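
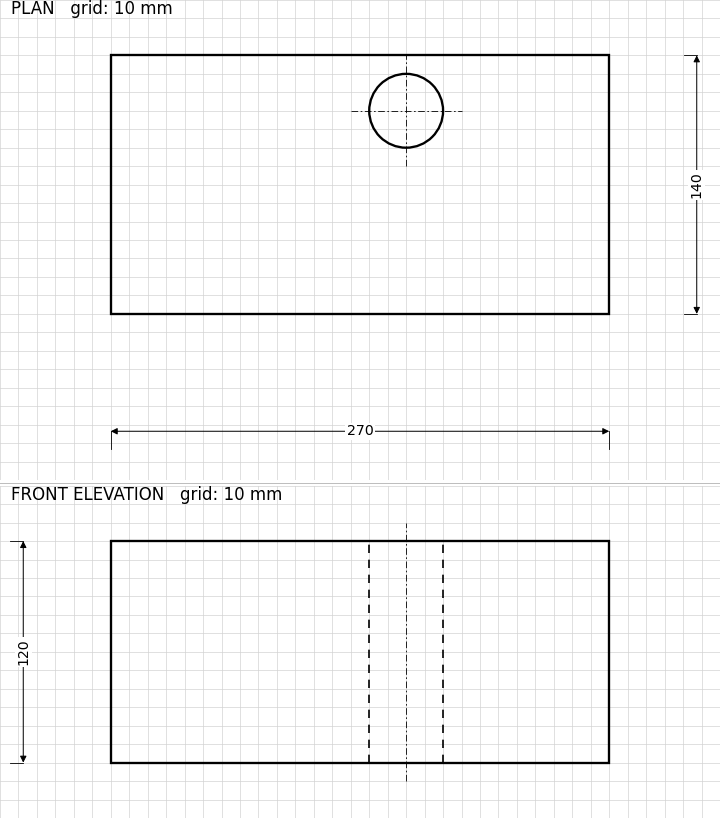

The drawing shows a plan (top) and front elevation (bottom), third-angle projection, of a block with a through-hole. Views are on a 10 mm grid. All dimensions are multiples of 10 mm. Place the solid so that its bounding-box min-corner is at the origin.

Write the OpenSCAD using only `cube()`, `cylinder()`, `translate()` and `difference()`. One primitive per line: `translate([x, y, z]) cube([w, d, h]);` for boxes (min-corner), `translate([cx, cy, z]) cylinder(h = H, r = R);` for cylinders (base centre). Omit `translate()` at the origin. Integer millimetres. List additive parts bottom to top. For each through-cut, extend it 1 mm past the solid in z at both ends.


difference() {
  cube([270, 140, 120]);
  translate([160, 110, -1]) cylinder(h = 122, r = 20);
}


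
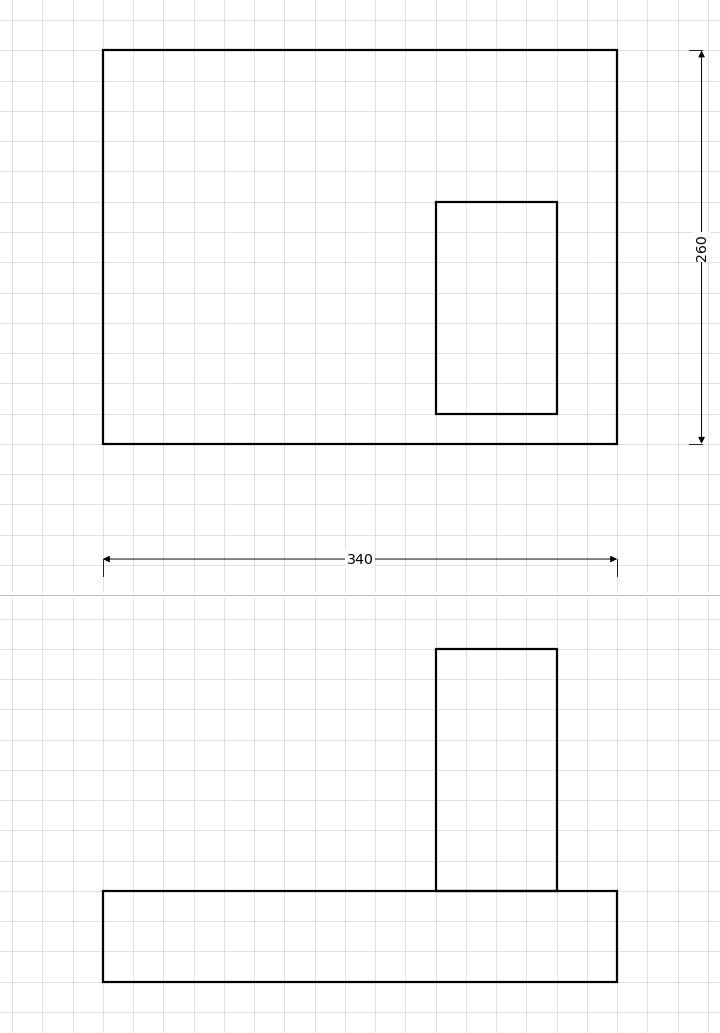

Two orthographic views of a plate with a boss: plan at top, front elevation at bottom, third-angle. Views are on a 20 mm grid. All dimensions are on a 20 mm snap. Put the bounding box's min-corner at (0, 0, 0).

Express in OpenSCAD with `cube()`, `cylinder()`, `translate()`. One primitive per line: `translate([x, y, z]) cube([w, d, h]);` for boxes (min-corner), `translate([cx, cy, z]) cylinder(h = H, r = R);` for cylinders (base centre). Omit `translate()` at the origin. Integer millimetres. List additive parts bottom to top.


cube([340, 260, 60]);
translate([220, 20, 60]) cube([80, 140, 160]);


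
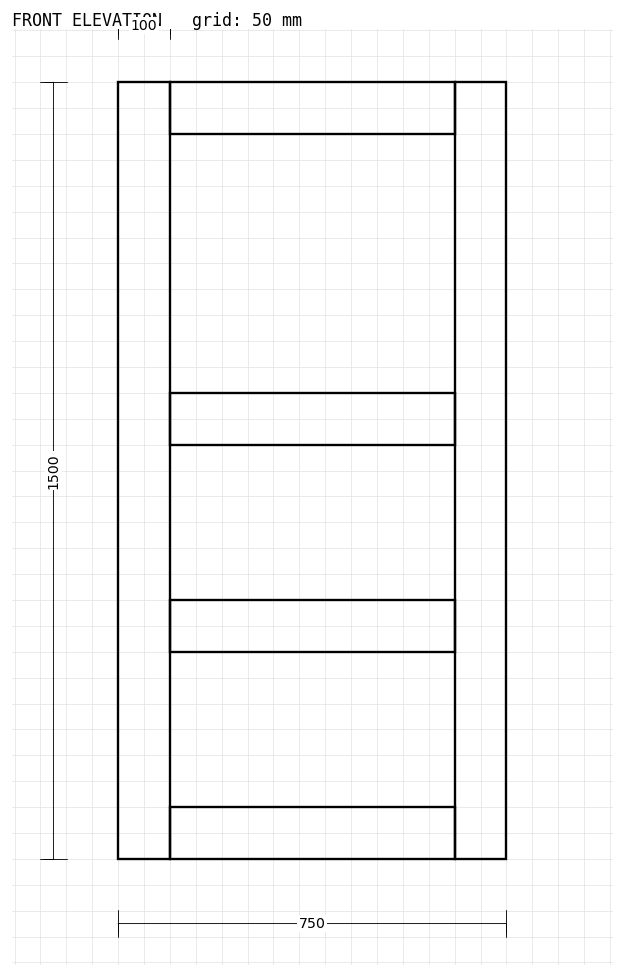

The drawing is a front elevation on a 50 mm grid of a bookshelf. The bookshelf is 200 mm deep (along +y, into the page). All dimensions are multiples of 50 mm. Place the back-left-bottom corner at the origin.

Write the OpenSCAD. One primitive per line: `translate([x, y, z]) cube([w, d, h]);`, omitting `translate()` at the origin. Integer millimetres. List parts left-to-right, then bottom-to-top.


cube([100, 200, 1500]);
translate([100, 0, 0]) cube([550, 200, 100]);
translate([100, 0, 400]) cube([550, 200, 100]);
translate([100, 0, 800]) cube([550, 200, 100]);
translate([100, 0, 1400]) cube([550, 200, 100]);
translate([650, 0, 0]) cube([100, 200, 1500]);


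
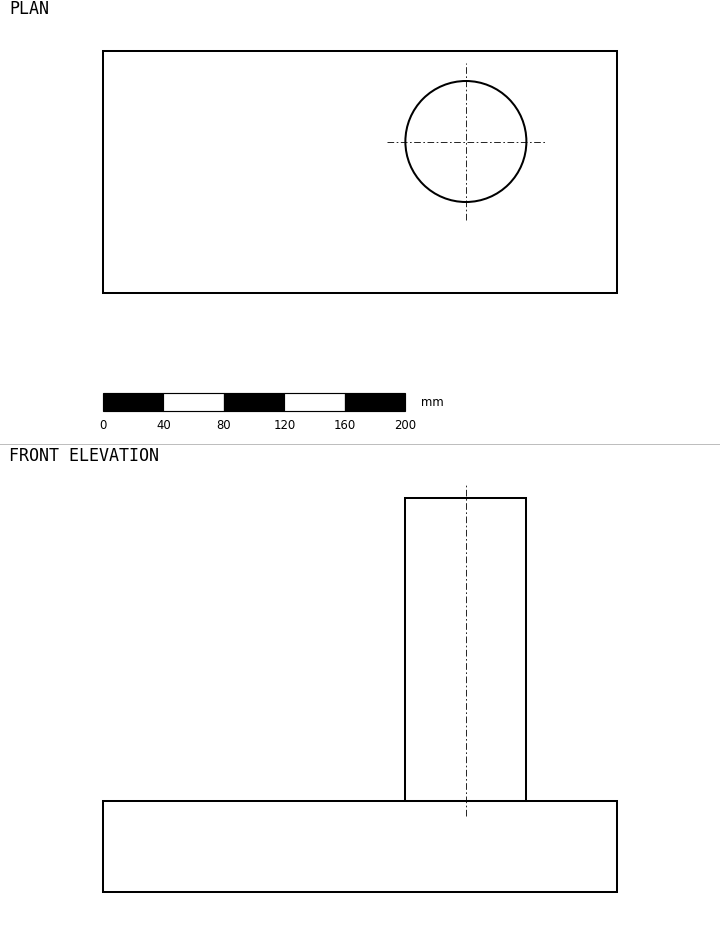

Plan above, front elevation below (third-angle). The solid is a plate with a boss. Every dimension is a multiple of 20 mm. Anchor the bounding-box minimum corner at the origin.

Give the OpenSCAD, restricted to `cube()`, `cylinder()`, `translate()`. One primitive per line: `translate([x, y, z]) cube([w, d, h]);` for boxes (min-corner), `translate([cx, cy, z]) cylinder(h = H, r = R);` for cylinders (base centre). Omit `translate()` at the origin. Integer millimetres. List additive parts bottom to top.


cube([340, 160, 60]);
translate([240, 100, 60]) cylinder(h = 200, r = 40);


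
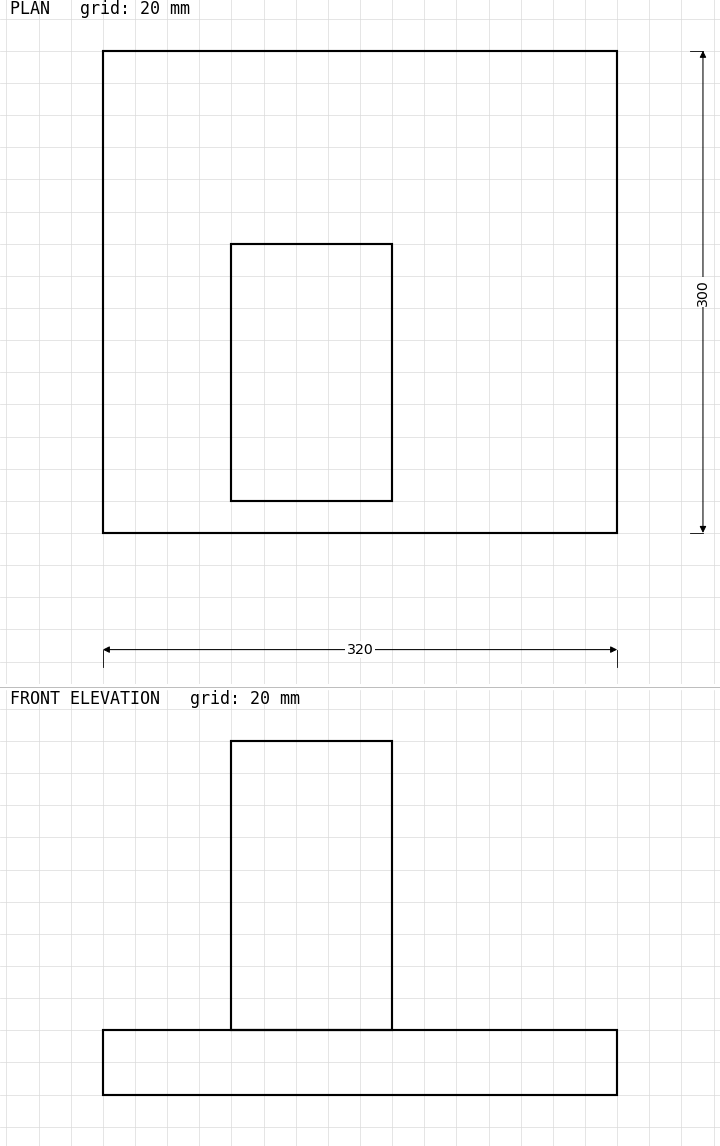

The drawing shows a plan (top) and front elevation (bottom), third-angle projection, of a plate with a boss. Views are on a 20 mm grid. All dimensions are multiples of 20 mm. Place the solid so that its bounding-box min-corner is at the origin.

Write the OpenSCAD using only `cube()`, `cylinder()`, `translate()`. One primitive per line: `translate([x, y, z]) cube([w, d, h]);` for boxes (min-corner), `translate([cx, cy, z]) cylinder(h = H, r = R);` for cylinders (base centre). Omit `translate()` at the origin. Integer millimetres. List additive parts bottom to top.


cube([320, 300, 40]);
translate([80, 20, 40]) cube([100, 160, 180]);


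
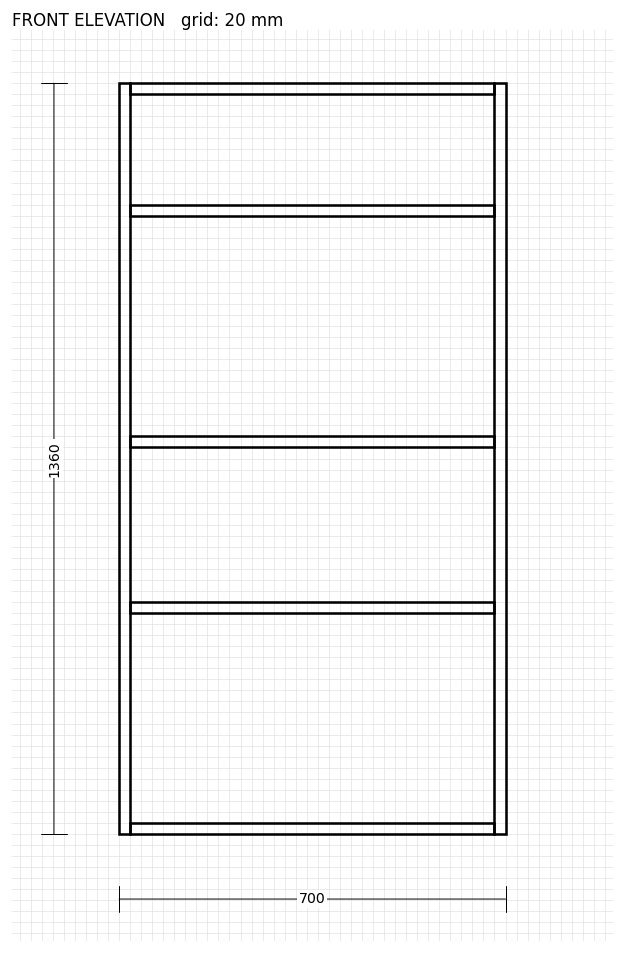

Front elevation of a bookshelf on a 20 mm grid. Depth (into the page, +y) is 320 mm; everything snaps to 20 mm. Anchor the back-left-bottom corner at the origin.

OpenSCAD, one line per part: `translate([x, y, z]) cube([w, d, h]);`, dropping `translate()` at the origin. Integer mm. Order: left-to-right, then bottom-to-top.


cube([20, 320, 1360]);
translate([20, 0, 0]) cube([660, 320, 20]);
translate([20, 0, 400]) cube([660, 320, 20]);
translate([20, 0, 700]) cube([660, 320, 20]);
translate([20, 0, 1120]) cube([660, 320, 20]);
translate([20, 0, 1340]) cube([660, 320, 20]);
translate([680, 0, 0]) cube([20, 320, 1360]);


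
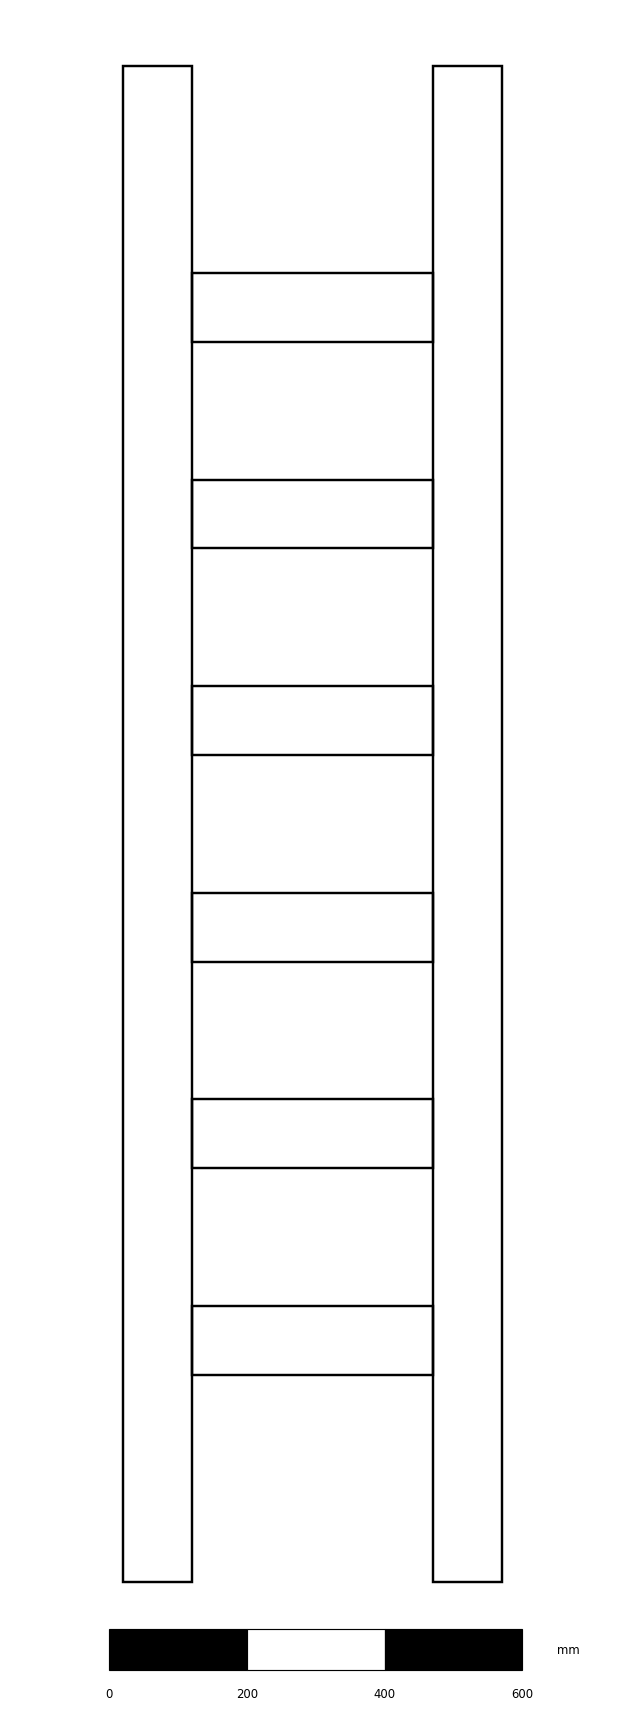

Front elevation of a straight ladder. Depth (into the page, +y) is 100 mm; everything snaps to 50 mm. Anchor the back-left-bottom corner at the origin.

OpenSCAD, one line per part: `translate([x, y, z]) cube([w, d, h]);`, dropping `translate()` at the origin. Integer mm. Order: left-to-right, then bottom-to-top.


cube([100, 100, 2200]);
translate([100, 0, 300]) cube([350, 100, 100]);
translate([100, 0, 600]) cube([350, 100, 100]);
translate([100, 0, 900]) cube([350, 100, 100]);
translate([100, 0, 1200]) cube([350, 100, 100]);
translate([100, 0, 1500]) cube([350, 100, 100]);
translate([100, 0, 1800]) cube([350, 100, 100]);
translate([450, 0, 0]) cube([100, 100, 2200]);


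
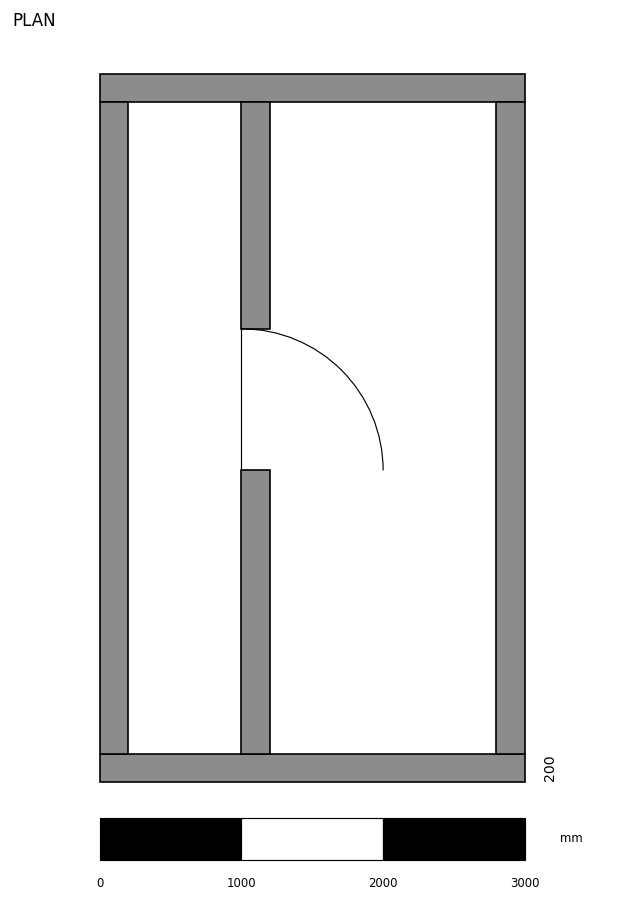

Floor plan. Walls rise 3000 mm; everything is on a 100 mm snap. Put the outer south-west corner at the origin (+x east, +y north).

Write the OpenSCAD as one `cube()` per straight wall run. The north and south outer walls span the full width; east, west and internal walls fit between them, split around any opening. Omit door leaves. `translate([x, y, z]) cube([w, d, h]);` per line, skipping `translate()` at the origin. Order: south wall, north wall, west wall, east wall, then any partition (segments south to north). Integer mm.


cube([3000, 200, 3000]);
translate([0, 4800, 0]) cube([3000, 200, 3000]);
translate([0, 200, 0]) cube([200, 4600, 3000]);
translate([2800, 200, 0]) cube([200, 4600, 3000]);
translate([1000, 200, 0]) cube([200, 2000, 3000]);
translate([1000, 3200, 0]) cube([200, 1600, 3000]);


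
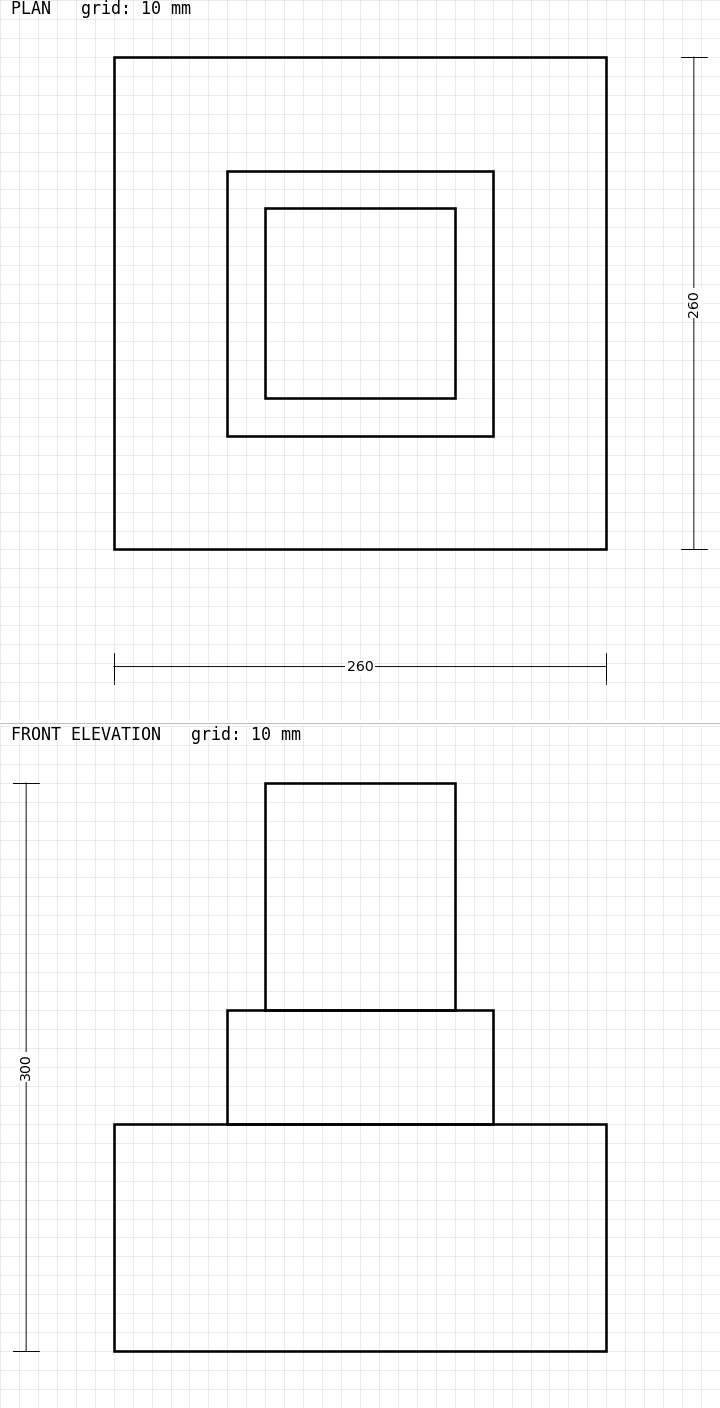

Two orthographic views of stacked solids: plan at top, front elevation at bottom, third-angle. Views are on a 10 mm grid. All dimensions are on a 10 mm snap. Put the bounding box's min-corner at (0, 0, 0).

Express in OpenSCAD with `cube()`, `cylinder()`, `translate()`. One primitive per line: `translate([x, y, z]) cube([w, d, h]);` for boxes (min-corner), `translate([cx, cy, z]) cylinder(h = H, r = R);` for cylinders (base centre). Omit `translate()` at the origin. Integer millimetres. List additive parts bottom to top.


cube([260, 260, 120]);
translate([60, 60, 120]) cube([140, 140, 60]);
translate([80, 80, 180]) cube([100, 100, 120]);


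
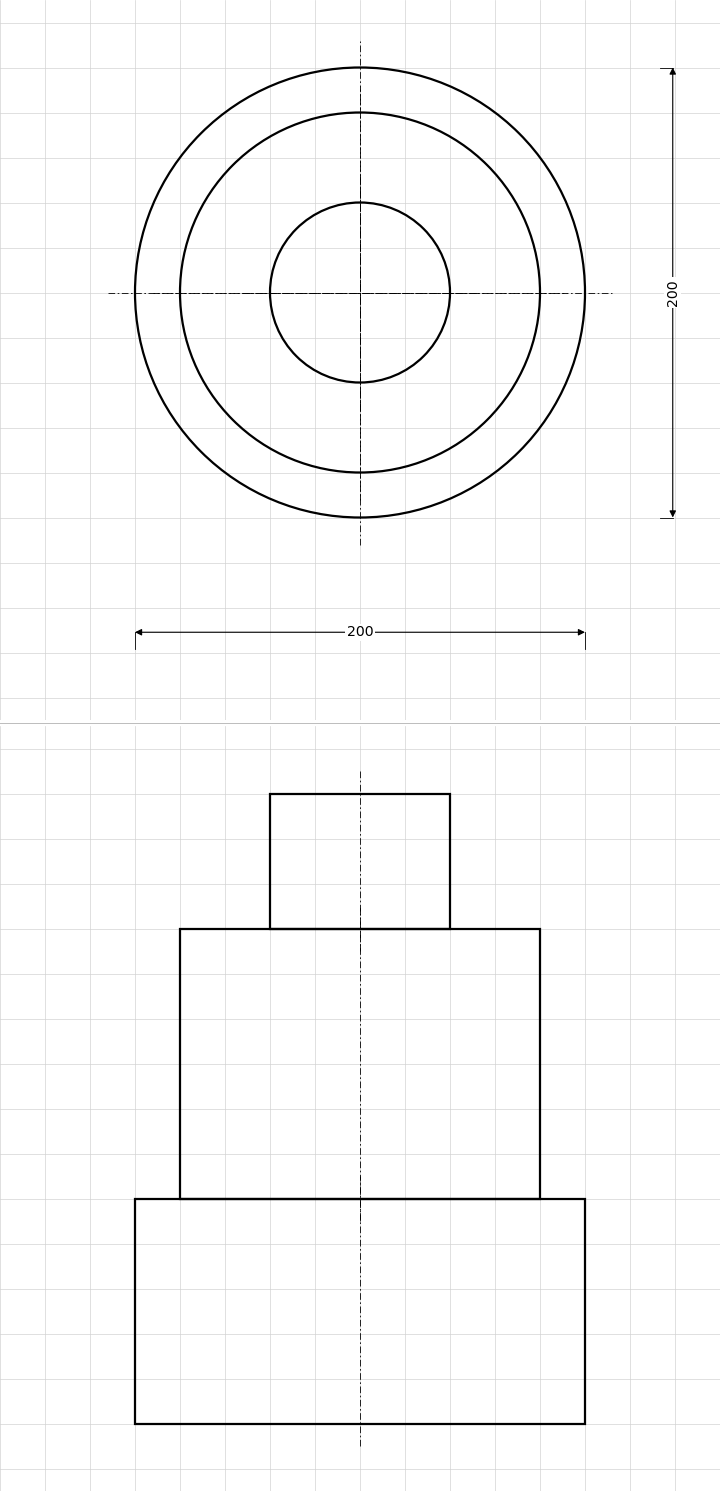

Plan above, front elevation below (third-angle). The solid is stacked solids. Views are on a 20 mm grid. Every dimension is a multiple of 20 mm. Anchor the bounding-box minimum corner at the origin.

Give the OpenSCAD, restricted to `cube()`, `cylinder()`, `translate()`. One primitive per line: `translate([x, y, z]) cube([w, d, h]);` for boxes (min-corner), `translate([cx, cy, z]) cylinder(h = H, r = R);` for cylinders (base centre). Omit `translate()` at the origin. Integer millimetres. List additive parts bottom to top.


translate([100, 100, 0]) cylinder(h = 100, r = 100);
translate([100, 100, 100]) cylinder(h = 120, r = 80);
translate([100, 100, 220]) cylinder(h = 60, r = 40);


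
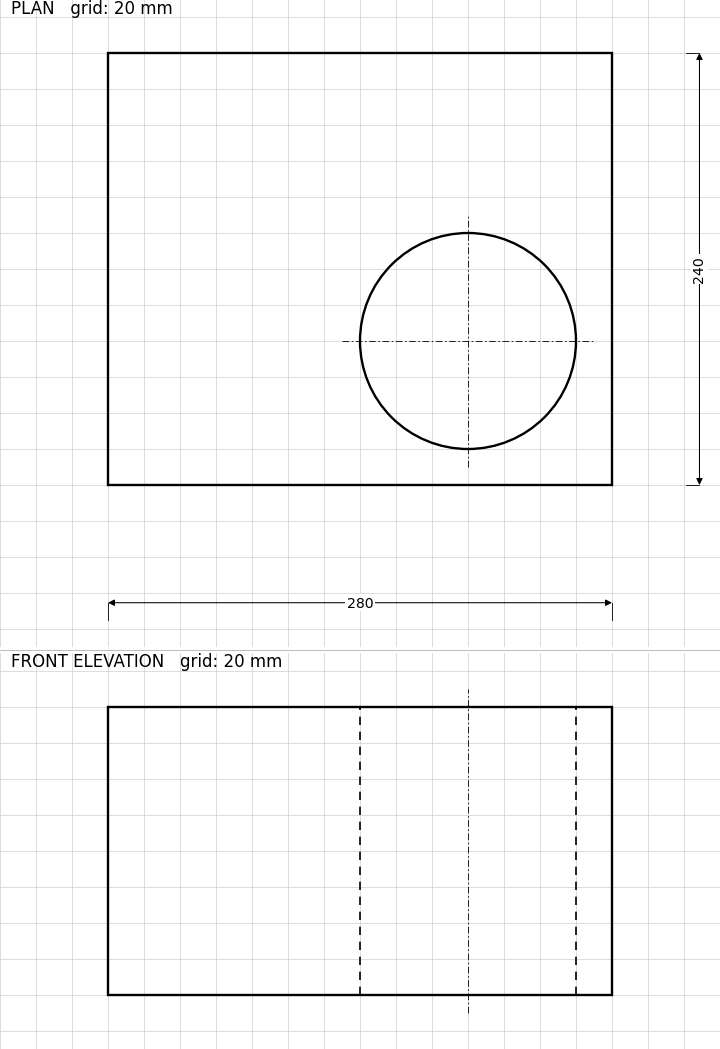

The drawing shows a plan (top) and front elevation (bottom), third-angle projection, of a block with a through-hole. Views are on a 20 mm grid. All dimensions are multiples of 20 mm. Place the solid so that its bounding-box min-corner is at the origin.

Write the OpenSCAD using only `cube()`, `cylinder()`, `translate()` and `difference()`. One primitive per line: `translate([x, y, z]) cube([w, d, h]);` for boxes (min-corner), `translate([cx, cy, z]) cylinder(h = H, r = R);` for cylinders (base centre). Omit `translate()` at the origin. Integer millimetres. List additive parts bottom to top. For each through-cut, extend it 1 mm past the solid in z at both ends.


difference() {
  cube([280, 240, 160]);
  translate([200, 80, -1]) cylinder(h = 162, r = 60);
}


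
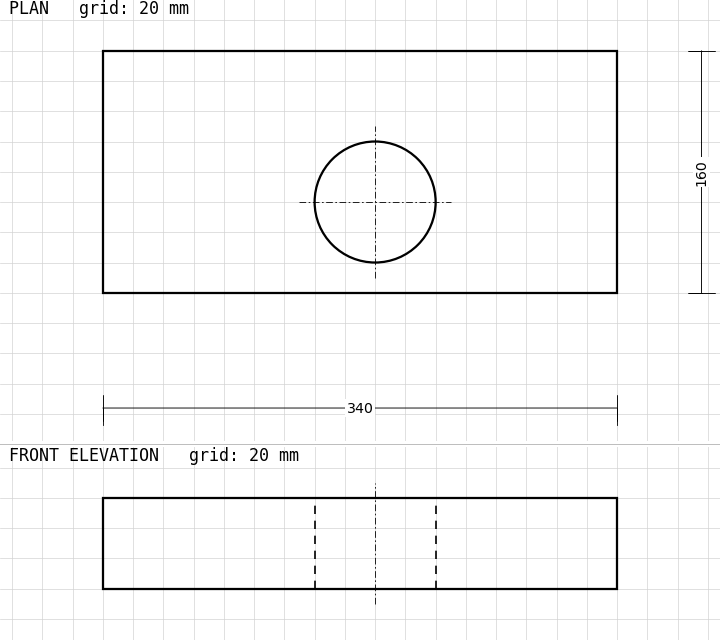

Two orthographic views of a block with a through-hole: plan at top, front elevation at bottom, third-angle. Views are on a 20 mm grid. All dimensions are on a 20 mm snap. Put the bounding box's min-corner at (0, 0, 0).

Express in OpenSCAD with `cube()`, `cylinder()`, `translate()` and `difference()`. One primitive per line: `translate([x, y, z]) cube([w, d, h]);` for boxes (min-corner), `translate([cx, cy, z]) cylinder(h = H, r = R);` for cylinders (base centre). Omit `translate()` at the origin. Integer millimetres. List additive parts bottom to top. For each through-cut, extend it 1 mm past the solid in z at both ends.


difference() {
  cube([340, 160, 60]);
  translate([180, 60, -1]) cylinder(h = 62, r = 40);
}


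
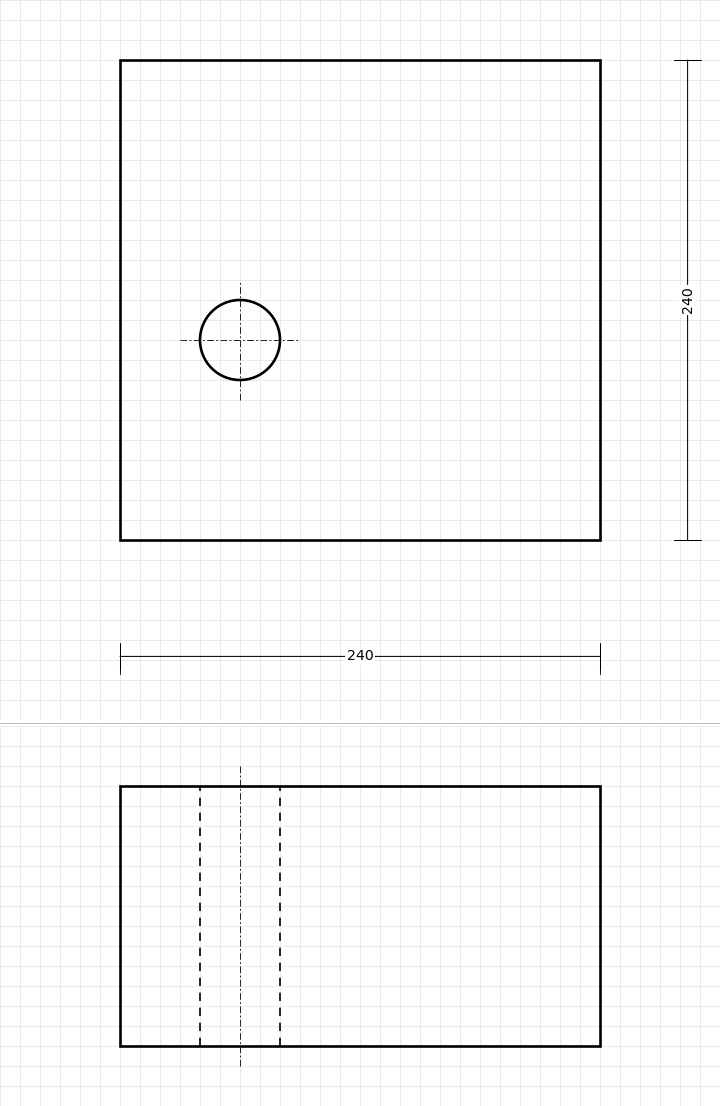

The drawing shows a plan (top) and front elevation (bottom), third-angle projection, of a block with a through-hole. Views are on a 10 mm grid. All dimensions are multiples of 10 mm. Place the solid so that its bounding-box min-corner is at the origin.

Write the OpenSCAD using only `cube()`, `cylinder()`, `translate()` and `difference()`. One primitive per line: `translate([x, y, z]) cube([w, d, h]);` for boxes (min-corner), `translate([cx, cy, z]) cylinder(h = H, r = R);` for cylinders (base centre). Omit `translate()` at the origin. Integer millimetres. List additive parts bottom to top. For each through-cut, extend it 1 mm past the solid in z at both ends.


difference() {
  cube([240, 240, 130]);
  translate([60, 100, -1]) cylinder(h = 132, r = 20);
}


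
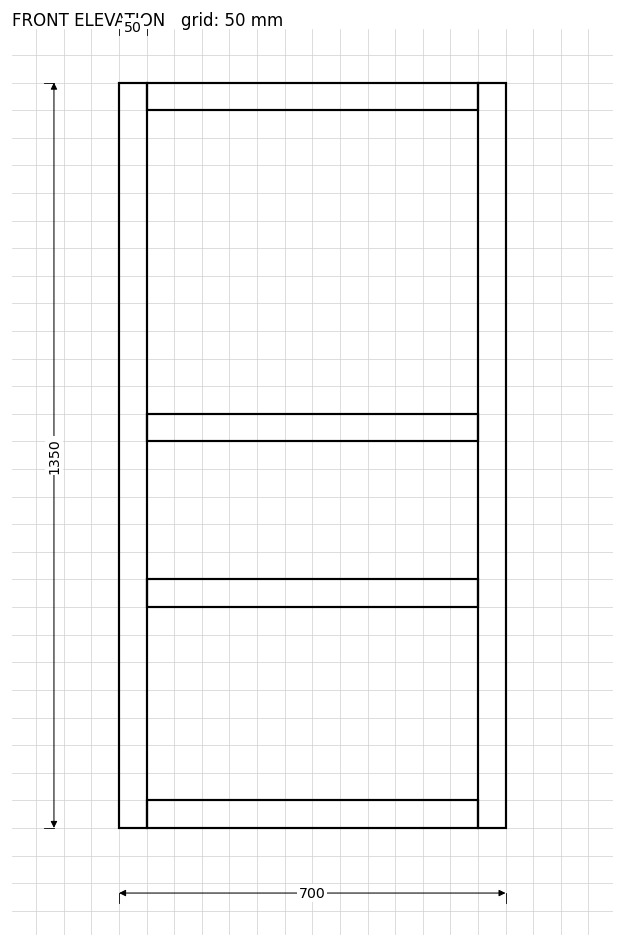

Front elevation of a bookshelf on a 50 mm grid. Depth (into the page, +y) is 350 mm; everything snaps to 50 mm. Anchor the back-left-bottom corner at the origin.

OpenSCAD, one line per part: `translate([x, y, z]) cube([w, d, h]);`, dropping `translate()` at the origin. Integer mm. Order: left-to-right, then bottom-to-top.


cube([50, 350, 1350]);
translate([50, 0, 0]) cube([600, 350, 50]);
translate([50, 0, 400]) cube([600, 350, 50]);
translate([50, 0, 700]) cube([600, 350, 50]);
translate([50, 0, 1300]) cube([600, 350, 50]);
translate([650, 0, 0]) cube([50, 350, 1350]);


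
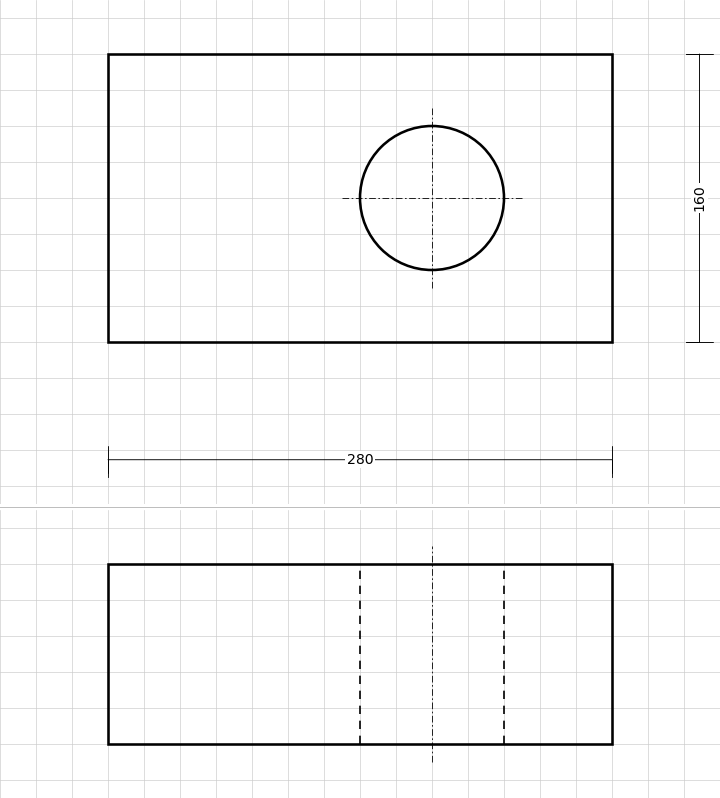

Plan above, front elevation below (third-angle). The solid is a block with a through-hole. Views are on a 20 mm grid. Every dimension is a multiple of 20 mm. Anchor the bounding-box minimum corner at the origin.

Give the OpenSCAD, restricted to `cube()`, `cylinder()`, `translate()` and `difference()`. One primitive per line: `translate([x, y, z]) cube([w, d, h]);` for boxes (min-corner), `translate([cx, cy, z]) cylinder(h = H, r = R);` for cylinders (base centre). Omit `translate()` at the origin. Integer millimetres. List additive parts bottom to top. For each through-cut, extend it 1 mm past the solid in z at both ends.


difference() {
  cube([280, 160, 100]);
  translate([180, 80, -1]) cylinder(h = 102, r = 40);
}


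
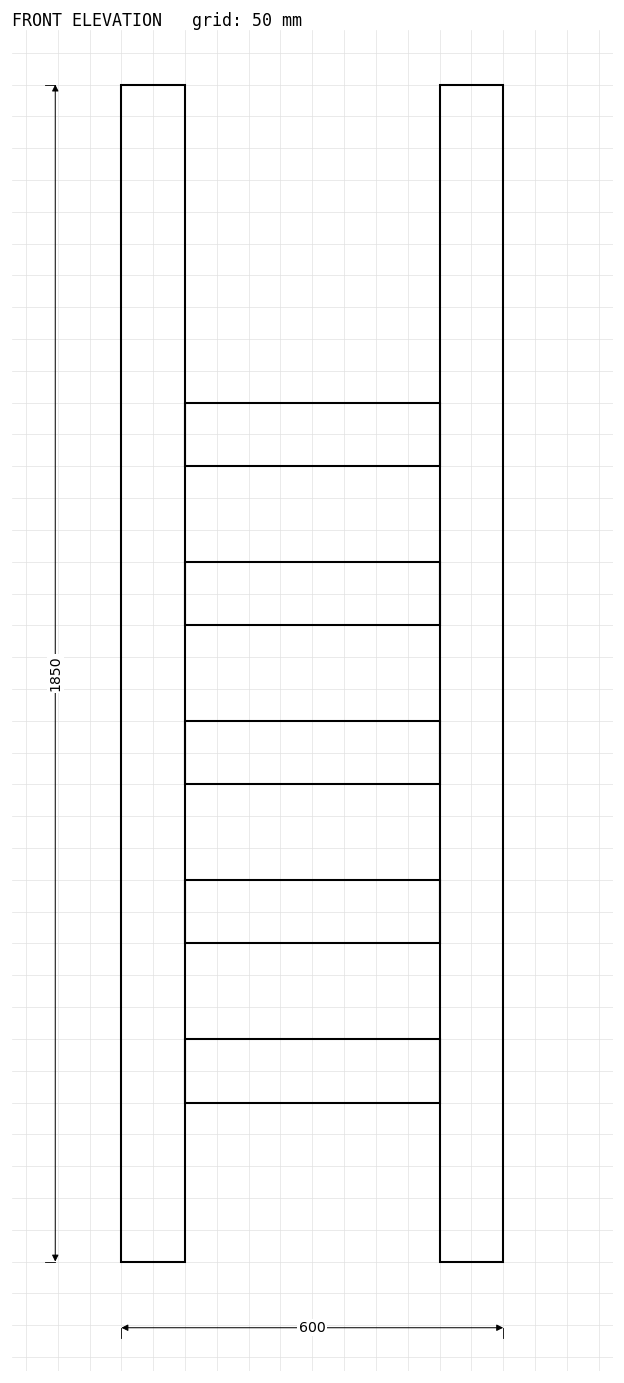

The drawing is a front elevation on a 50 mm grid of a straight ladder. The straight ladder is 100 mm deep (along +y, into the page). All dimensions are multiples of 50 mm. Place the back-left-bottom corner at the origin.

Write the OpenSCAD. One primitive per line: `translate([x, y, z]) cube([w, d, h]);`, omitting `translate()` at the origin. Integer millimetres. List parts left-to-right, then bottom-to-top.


cube([100, 100, 1850]);
translate([100, 0, 250]) cube([400, 100, 100]);
translate([100, 0, 500]) cube([400, 100, 100]);
translate([100, 0, 750]) cube([400, 100, 100]);
translate([100, 0, 1000]) cube([400, 100, 100]);
translate([100, 0, 1250]) cube([400, 100, 100]);
translate([500, 0, 0]) cube([100, 100, 1850]);


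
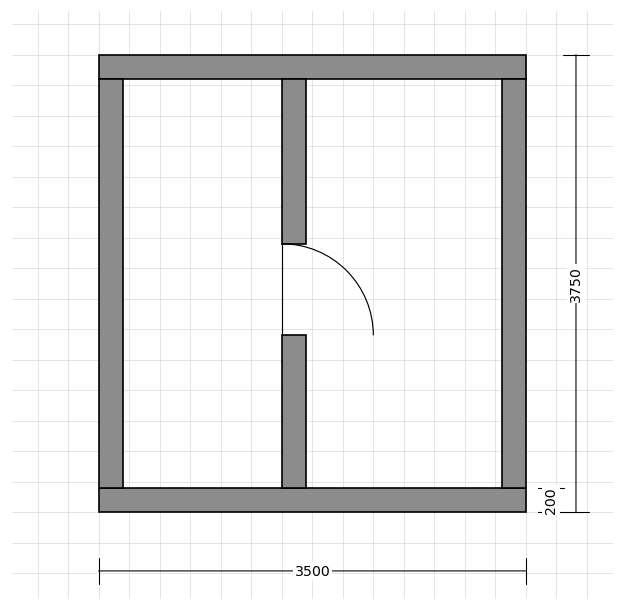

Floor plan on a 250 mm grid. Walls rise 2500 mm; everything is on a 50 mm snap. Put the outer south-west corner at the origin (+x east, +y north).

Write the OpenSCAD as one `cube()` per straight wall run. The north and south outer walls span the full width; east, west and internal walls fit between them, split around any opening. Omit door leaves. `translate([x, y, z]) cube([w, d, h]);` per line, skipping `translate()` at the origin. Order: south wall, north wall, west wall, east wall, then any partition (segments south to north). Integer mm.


cube([3500, 200, 2500]);
translate([0, 3550, 0]) cube([3500, 200, 2500]);
translate([0, 200, 0]) cube([200, 3350, 2500]);
translate([3300, 200, 0]) cube([200, 3350, 2500]);
translate([1500, 200, 0]) cube([200, 1250, 2500]);
translate([1500, 2200, 0]) cube([200, 1350, 2500]);


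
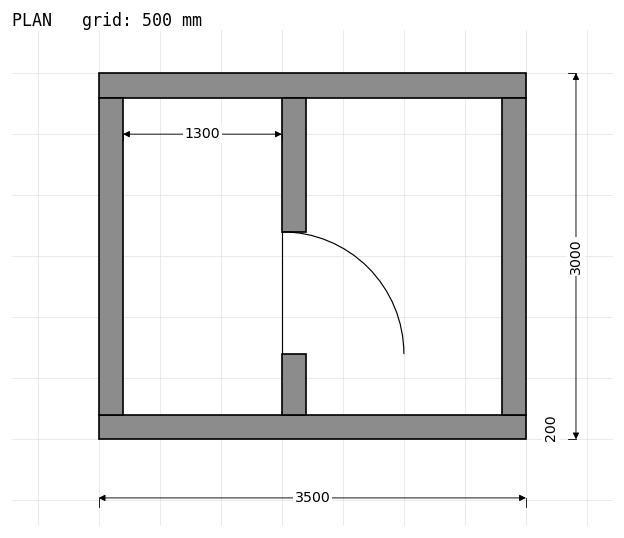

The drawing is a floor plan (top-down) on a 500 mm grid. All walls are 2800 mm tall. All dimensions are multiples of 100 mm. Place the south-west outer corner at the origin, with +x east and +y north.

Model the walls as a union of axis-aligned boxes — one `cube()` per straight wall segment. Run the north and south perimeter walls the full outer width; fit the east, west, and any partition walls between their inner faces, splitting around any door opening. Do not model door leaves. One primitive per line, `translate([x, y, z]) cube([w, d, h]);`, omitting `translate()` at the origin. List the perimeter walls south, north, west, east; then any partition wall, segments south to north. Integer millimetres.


cube([3500, 200, 2800]);
translate([0, 2800, 0]) cube([3500, 200, 2800]);
translate([0, 200, 0]) cube([200, 2600, 2800]);
translate([3300, 200, 0]) cube([200, 2600, 2800]);
translate([1500, 200, 0]) cube([200, 500, 2800]);
translate([1500, 1700, 0]) cube([200, 1100, 2800]);


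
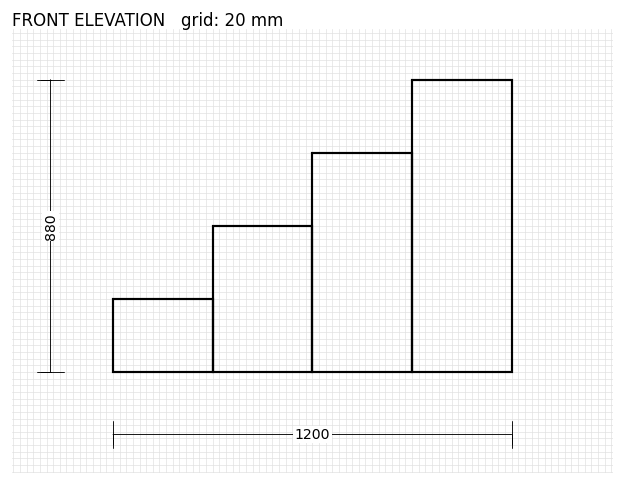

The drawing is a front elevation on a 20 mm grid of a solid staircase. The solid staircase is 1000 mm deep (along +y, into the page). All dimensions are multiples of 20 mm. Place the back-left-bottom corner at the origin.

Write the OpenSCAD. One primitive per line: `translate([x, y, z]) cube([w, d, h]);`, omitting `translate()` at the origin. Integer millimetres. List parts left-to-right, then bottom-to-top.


cube([300, 1000, 220]);
translate([300, 0, 0]) cube([300, 1000, 440]);
translate([600, 0, 0]) cube([300, 1000, 660]);
translate([900, 0, 0]) cube([300, 1000, 880]);


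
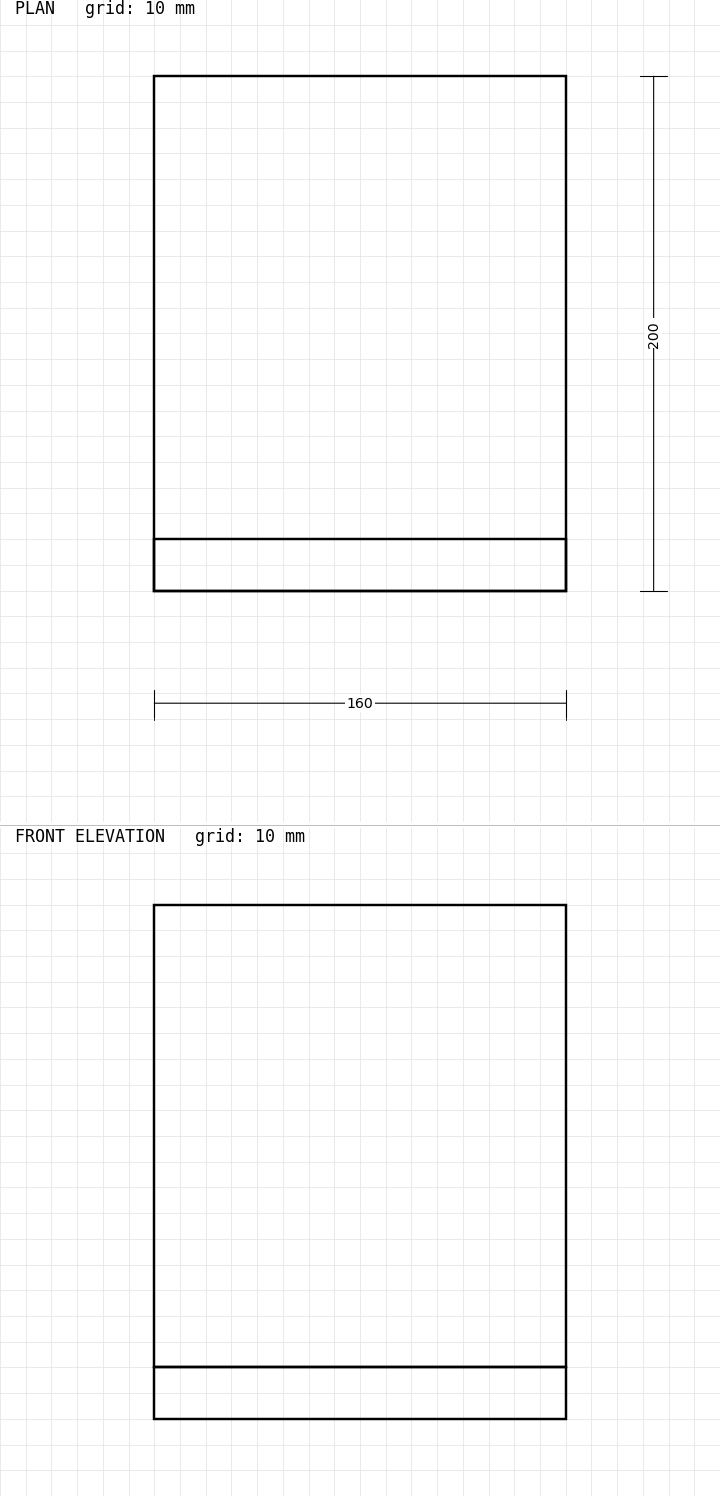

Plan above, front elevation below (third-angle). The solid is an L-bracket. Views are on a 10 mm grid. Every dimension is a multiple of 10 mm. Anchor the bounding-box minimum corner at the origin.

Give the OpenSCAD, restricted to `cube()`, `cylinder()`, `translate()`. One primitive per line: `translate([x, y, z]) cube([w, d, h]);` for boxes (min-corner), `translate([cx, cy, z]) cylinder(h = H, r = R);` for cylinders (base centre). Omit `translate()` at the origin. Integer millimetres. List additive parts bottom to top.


cube([160, 200, 20]);
translate([0, 0, 20]) cube([160, 20, 180]);


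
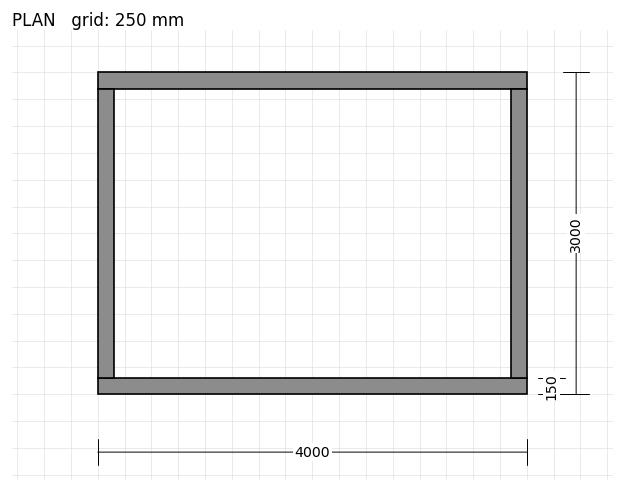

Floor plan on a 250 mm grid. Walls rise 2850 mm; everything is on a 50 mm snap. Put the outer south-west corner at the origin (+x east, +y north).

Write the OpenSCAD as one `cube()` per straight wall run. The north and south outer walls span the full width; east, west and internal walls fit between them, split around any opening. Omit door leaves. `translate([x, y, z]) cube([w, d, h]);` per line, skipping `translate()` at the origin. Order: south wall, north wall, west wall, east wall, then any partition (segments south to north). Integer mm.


cube([4000, 150, 2850]);
translate([0, 2850, 0]) cube([4000, 150, 2850]);
translate([0, 150, 0]) cube([150, 2700, 2850]);
translate([3850, 150, 0]) cube([150, 2700, 2850]);


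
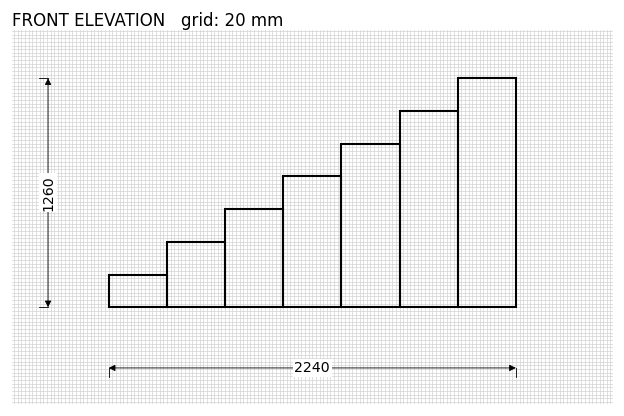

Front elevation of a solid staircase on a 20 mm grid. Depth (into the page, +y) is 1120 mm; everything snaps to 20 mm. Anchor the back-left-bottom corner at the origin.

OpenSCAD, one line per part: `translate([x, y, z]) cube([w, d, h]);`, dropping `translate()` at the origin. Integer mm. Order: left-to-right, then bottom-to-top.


cube([320, 1120, 180]);
translate([320, 0, 0]) cube([320, 1120, 360]);
translate([640, 0, 0]) cube([320, 1120, 540]);
translate([960, 0, 0]) cube([320, 1120, 720]);
translate([1280, 0, 0]) cube([320, 1120, 900]);
translate([1600, 0, 0]) cube([320, 1120, 1080]);
translate([1920, 0, 0]) cube([320, 1120, 1260]);


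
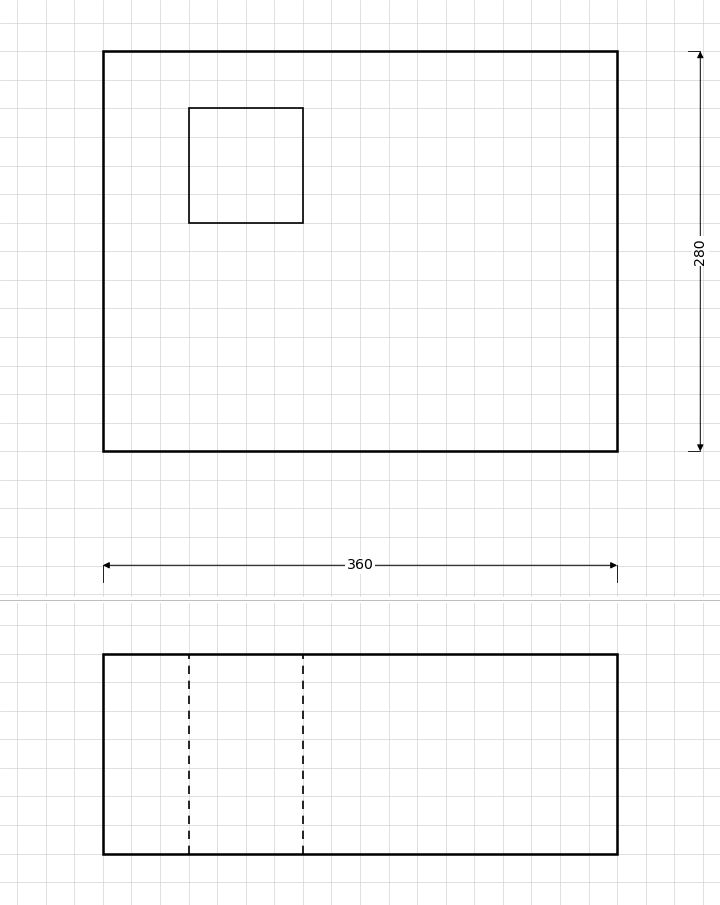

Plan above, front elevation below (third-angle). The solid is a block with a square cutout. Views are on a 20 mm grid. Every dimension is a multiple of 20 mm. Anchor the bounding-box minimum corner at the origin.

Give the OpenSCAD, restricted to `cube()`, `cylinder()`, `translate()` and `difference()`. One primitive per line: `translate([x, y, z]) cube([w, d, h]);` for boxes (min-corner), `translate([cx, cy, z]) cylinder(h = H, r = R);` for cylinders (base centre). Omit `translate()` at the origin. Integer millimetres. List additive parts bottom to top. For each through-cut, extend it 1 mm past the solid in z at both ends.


difference() {
  cube([360, 280, 140]);
  translate([60, 160, -1]) cube([80, 80, 142]);
}


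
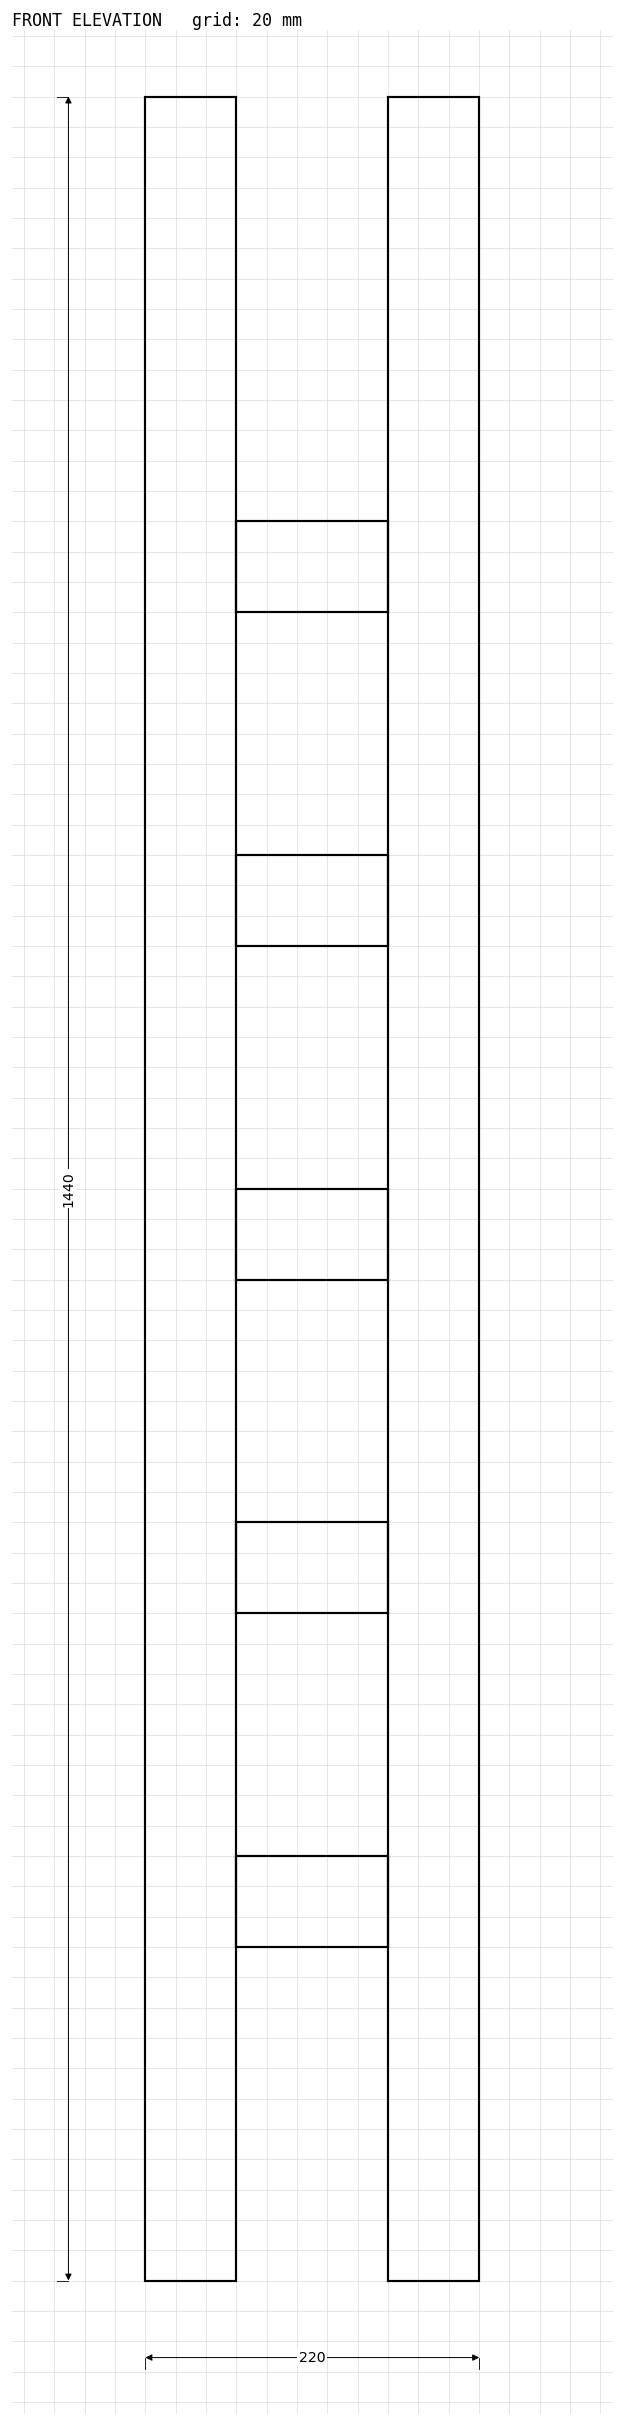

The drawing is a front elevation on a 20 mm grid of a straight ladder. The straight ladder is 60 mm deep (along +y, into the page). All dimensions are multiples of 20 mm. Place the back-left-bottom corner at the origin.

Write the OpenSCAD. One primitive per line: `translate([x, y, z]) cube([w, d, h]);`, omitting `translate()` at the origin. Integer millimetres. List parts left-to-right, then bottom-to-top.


cube([60, 60, 1440]);
translate([60, 0, 220]) cube([100, 60, 60]);
translate([60, 0, 440]) cube([100, 60, 60]);
translate([60, 0, 660]) cube([100, 60, 60]);
translate([60, 0, 880]) cube([100, 60, 60]);
translate([60, 0, 1100]) cube([100, 60, 60]);
translate([160, 0, 0]) cube([60, 60, 1440]);


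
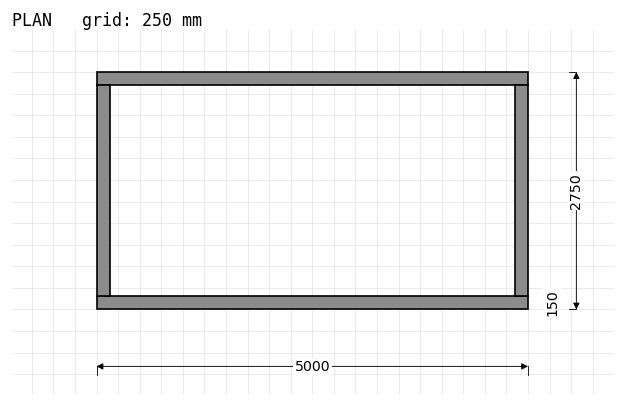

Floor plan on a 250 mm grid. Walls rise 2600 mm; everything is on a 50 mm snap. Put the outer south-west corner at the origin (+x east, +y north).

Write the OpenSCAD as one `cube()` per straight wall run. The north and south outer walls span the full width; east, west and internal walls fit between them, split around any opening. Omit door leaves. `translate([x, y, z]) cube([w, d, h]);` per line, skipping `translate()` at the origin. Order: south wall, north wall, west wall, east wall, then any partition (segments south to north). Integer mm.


cube([5000, 150, 2600]);
translate([0, 2600, 0]) cube([5000, 150, 2600]);
translate([0, 150, 0]) cube([150, 2450, 2600]);
translate([4850, 150, 0]) cube([150, 2450, 2600]);


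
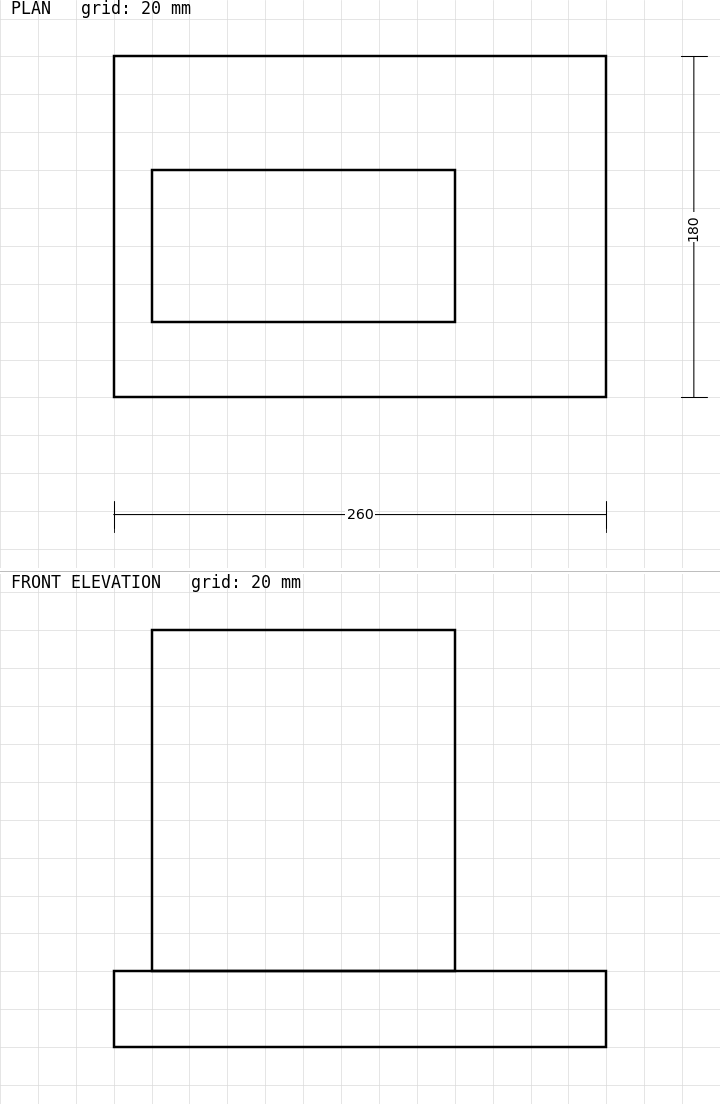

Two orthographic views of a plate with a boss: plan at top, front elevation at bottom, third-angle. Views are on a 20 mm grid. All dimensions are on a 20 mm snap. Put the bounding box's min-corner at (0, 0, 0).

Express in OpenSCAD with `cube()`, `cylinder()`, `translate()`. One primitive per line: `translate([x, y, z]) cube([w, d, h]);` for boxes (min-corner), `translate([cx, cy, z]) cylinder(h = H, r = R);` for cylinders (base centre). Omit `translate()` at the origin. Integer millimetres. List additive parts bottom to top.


cube([260, 180, 40]);
translate([20, 40, 40]) cube([160, 80, 180]);


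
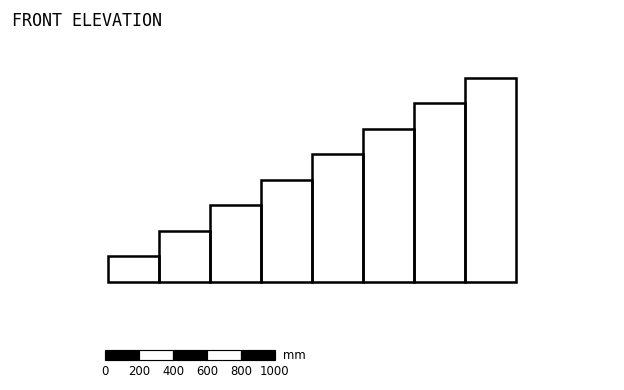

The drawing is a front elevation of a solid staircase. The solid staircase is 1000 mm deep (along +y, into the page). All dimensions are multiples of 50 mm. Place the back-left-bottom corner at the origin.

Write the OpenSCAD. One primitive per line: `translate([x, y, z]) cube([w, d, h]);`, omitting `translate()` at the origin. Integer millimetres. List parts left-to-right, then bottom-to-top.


cube([300, 1000, 150]);
translate([300, 0, 0]) cube([300, 1000, 300]);
translate([600, 0, 0]) cube([300, 1000, 450]);
translate([900, 0, 0]) cube([300, 1000, 600]);
translate([1200, 0, 0]) cube([300, 1000, 750]);
translate([1500, 0, 0]) cube([300, 1000, 900]);
translate([1800, 0, 0]) cube([300, 1000, 1050]);
translate([2100, 0, 0]) cube([300, 1000, 1200]);


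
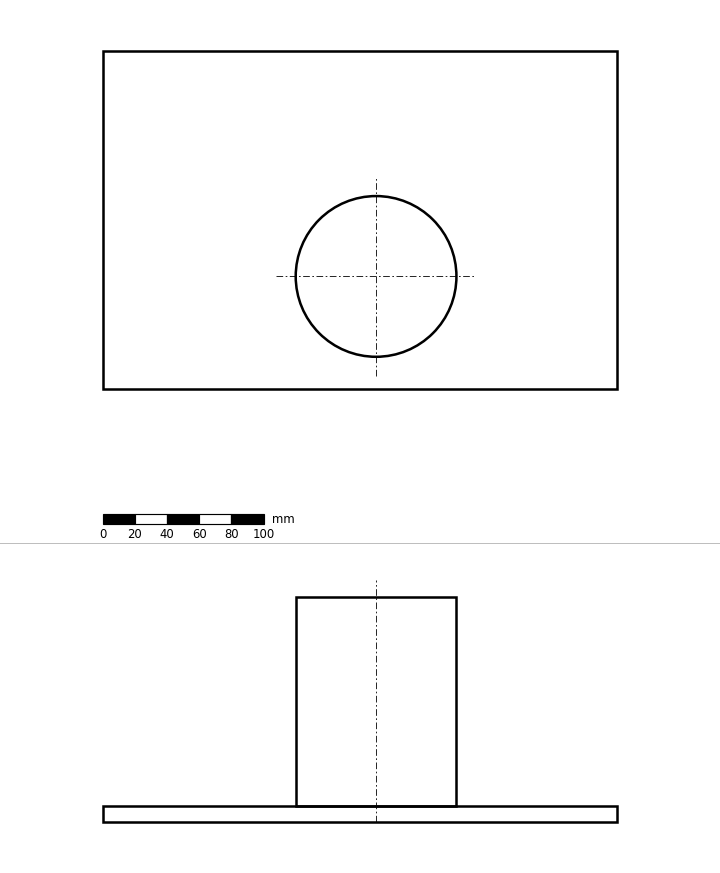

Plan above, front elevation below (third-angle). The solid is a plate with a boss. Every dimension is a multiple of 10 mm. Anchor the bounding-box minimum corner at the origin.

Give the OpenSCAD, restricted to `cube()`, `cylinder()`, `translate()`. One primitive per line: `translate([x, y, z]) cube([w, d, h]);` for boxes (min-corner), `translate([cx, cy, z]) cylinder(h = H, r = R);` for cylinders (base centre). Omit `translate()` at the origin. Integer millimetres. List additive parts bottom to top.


cube([320, 210, 10]);
translate([170, 70, 10]) cylinder(h = 130, r = 50);


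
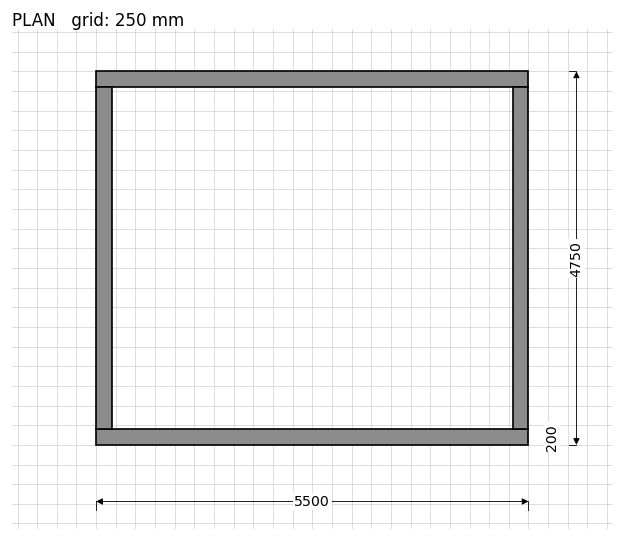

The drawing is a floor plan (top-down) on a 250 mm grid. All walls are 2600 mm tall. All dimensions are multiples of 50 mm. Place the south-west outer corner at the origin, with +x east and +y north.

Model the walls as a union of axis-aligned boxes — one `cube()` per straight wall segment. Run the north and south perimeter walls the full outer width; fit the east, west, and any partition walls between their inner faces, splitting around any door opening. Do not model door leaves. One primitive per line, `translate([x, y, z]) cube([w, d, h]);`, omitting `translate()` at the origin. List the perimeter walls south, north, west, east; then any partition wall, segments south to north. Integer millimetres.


cube([5500, 200, 2600]);
translate([0, 4550, 0]) cube([5500, 200, 2600]);
translate([0, 200, 0]) cube([200, 4350, 2600]);
translate([5300, 200, 0]) cube([200, 4350, 2600]);


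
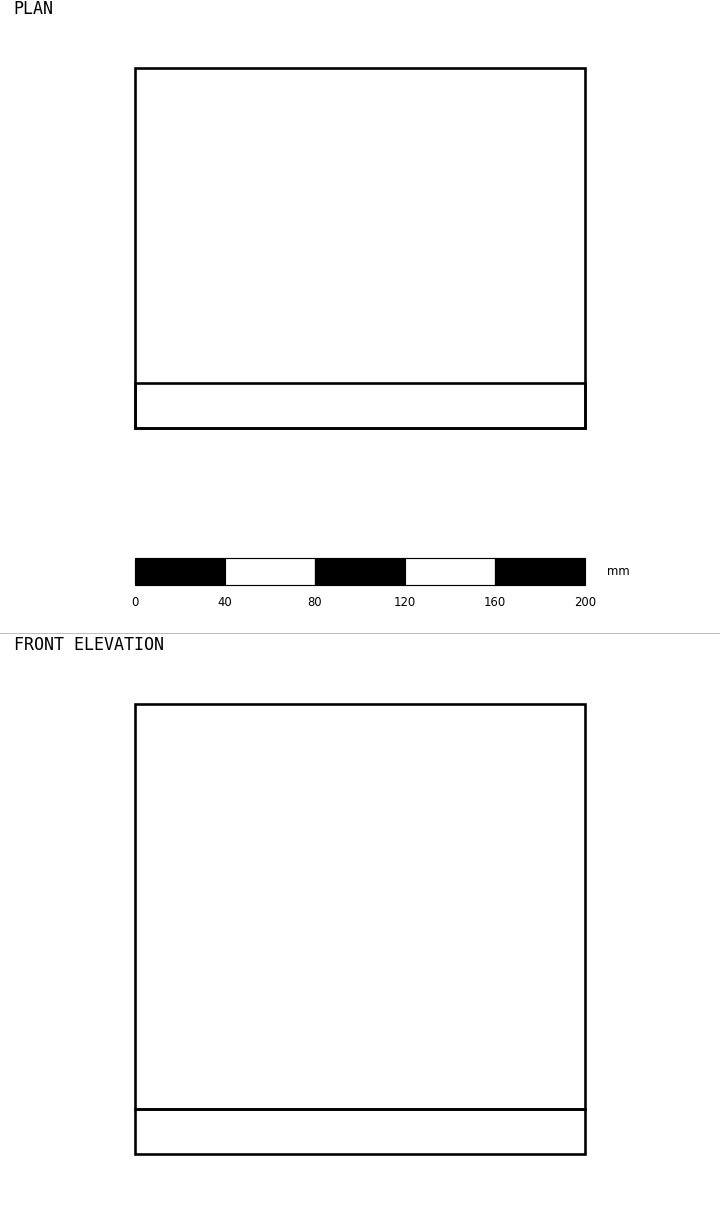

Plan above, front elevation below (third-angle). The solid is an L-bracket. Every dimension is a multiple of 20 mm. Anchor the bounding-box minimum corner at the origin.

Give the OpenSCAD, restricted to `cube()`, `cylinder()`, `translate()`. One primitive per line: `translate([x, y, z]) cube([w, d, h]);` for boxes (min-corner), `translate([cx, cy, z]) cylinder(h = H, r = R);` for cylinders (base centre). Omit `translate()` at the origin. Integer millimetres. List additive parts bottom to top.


cube([200, 160, 20]);
translate([0, 0, 20]) cube([200, 20, 180]);


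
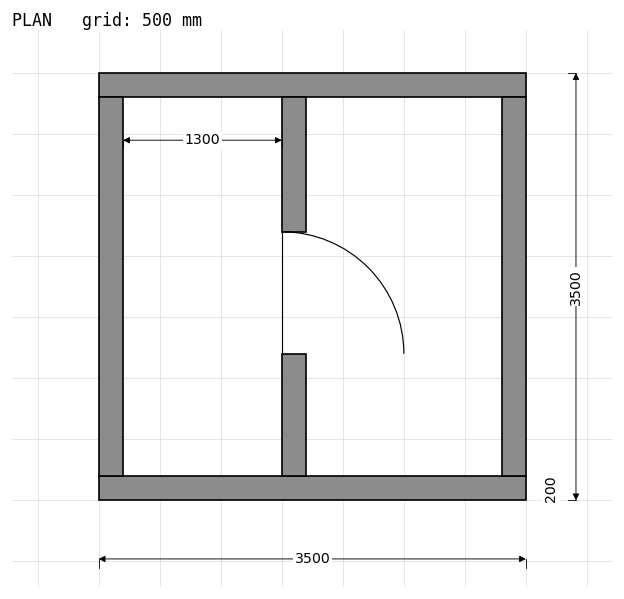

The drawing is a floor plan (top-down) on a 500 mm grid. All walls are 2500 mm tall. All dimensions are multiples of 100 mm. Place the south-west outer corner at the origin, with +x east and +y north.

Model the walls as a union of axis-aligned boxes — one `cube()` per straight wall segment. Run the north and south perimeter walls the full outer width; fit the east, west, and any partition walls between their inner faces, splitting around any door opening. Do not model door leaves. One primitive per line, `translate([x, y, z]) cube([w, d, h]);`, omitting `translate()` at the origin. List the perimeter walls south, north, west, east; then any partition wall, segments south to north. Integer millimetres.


cube([3500, 200, 2500]);
translate([0, 3300, 0]) cube([3500, 200, 2500]);
translate([0, 200, 0]) cube([200, 3100, 2500]);
translate([3300, 200, 0]) cube([200, 3100, 2500]);
translate([1500, 200, 0]) cube([200, 1000, 2500]);
translate([1500, 2200, 0]) cube([200, 1100, 2500]);


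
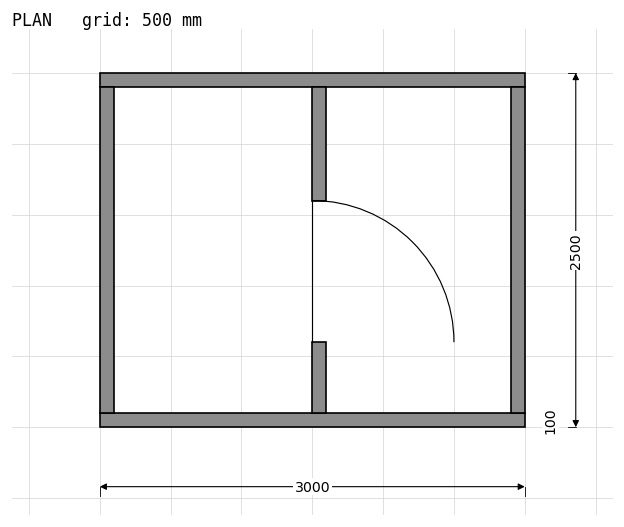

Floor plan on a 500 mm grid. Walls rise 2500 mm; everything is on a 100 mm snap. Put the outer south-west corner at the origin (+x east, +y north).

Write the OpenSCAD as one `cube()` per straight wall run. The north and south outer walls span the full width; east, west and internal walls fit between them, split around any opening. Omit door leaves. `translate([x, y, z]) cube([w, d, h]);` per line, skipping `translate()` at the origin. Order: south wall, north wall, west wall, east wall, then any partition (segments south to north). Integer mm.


cube([3000, 100, 2500]);
translate([0, 2400, 0]) cube([3000, 100, 2500]);
translate([0, 100, 0]) cube([100, 2300, 2500]);
translate([2900, 100, 0]) cube([100, 2300, 2500]);
translate([1500, 100, 0]) cube([100, 500, 2500]);
translate([1500, 1600, 0]) cube([100, 800, 2500]);


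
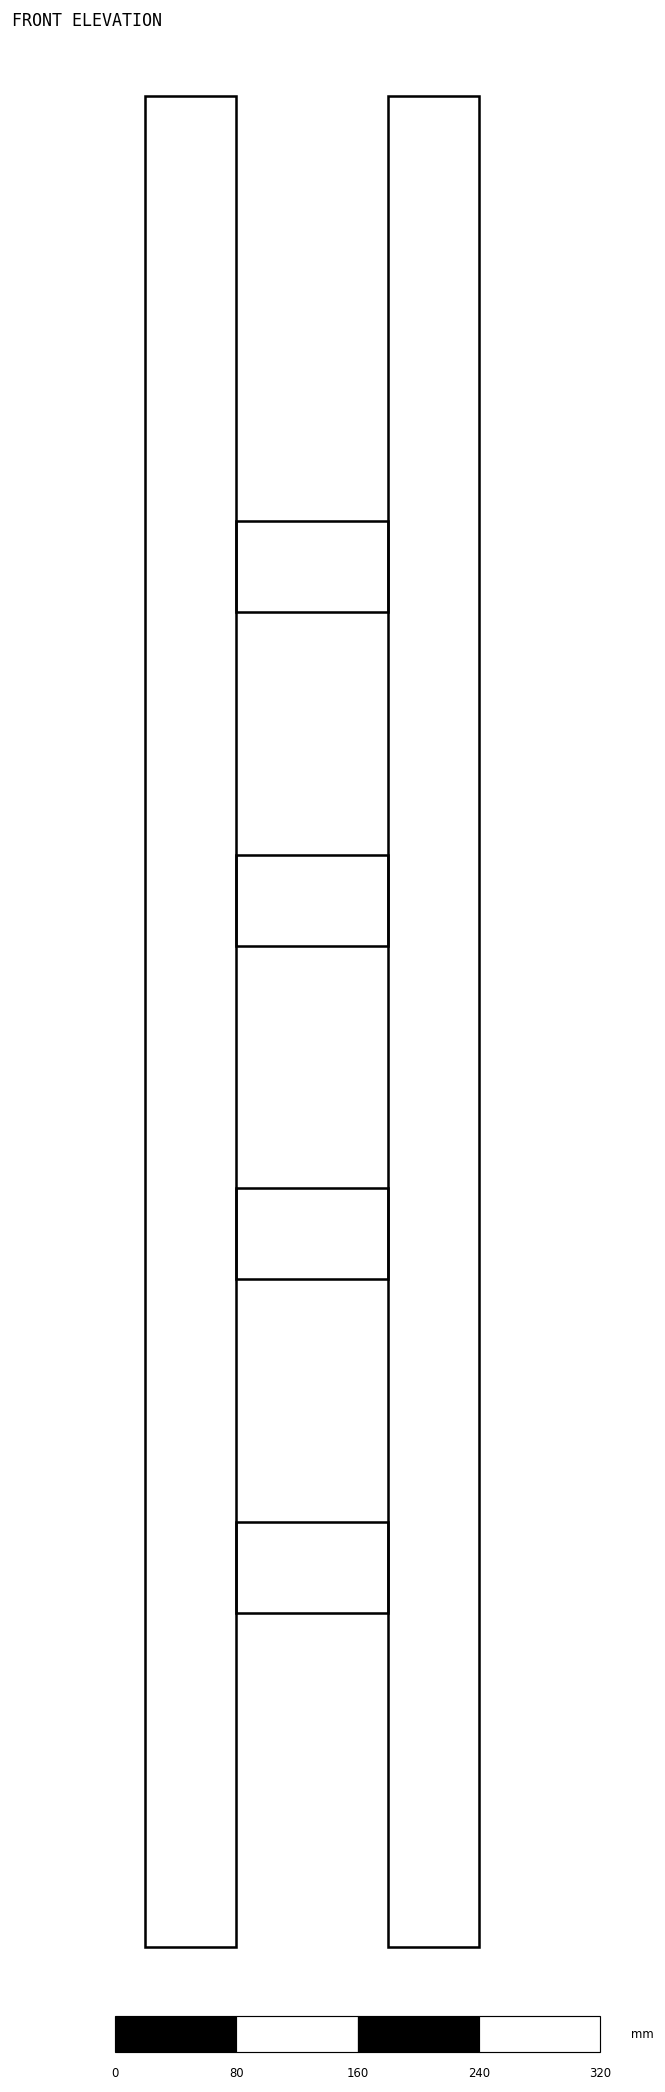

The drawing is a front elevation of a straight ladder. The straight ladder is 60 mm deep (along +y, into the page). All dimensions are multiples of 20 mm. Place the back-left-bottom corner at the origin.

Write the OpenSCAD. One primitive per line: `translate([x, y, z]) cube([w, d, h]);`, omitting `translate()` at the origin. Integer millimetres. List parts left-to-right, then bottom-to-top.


cube([60, 60, 1220]);
translate([60, 0, 220]) cube([100, 60, 60]);
translate([60, 0, 440]) cube([100, 60, 60]);
translate([60, 0, 660]) cube([100, 60, 60]);
translate([60, 0, 880]) cube([100, 60, 60]);
translate([160, 0, 0]) cube([60, 60, 1220]);


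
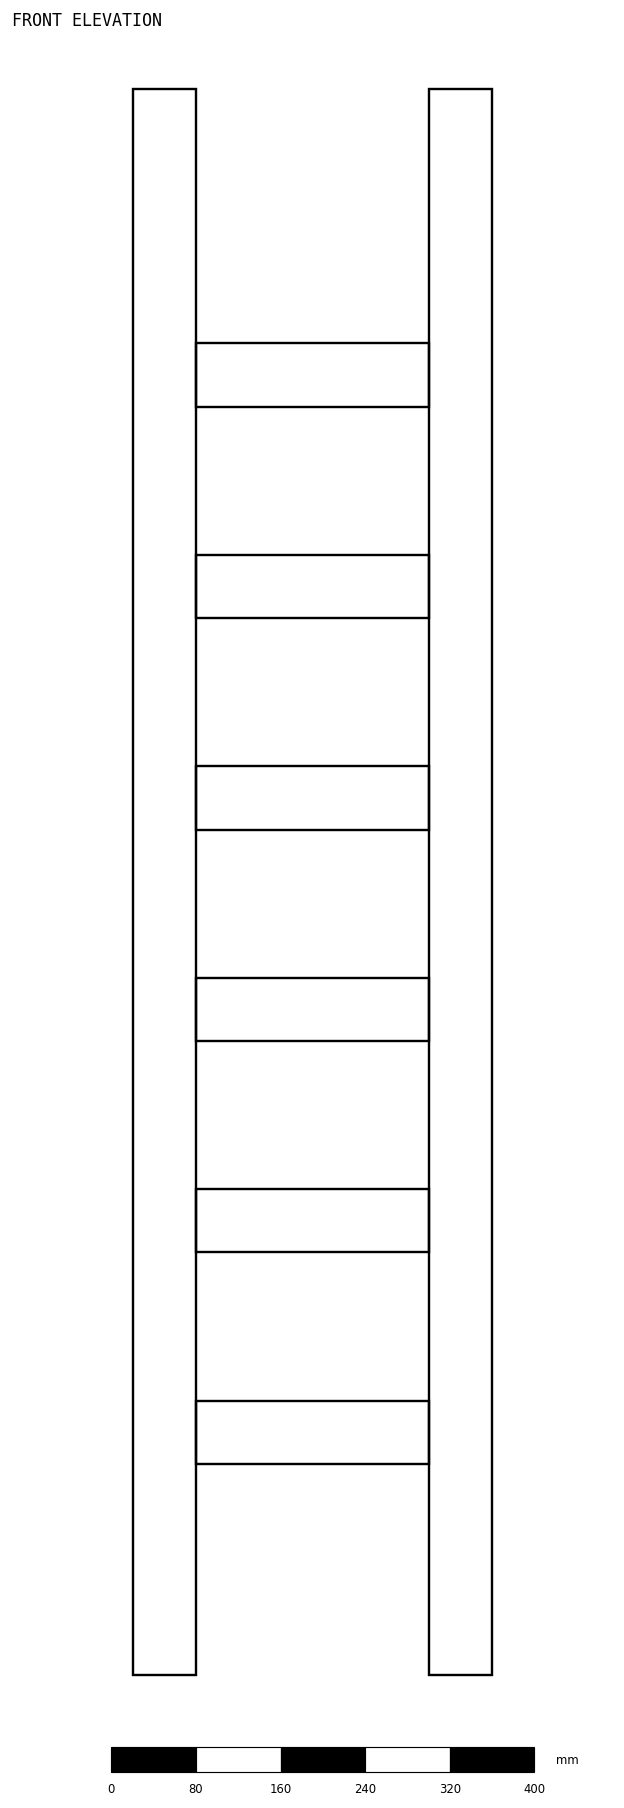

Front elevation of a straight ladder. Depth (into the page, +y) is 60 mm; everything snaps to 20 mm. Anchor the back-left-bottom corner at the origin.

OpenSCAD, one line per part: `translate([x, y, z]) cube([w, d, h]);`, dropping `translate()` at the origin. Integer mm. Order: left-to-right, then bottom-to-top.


cube([60, 60, 1500]);
translate([60, 0, 200]) cube([220, 60, 60]);
translate([60, 0, 400]) cube([220, 60, 60]);
translate([60, 0, 600]) cube([220, 60, 60]);
translate([60, 0, 800]) cube([220, 60, 60]);
translate([60, 0, 1000]) cube([220, 60, 60]);
translate([60, 0, 1200]) cube([220, 60, 60]);
translate([280, 0, 0]) cube([60, 60, 1500]);
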